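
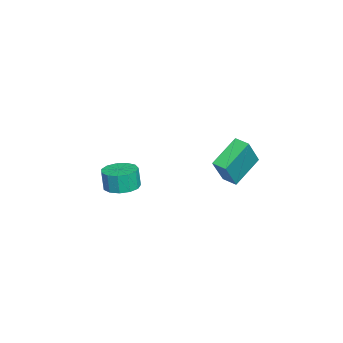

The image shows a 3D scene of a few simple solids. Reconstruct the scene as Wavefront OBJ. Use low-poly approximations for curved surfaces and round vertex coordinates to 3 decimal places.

v -2.852 -2.618 -1.49
v -2.031 -2.077 -1.37
v -2.127 -2.202 -0.151
v -2.948 -2.742 -0.27
v -2.458 -1.718 -1.367
v -2.553 -1.843 -0.147
v -3.01 -1.644 -1.403
v -3.105 -1.769 -0.183
v -3.511 -1.879 -1.466
v -3.607 -2.004 -0.246
v -3.804 -2.349 -1.537
v -3.899 -2.474 -0.317
v -3.794 -2.904 -1.593
v -3.89 -3.029 -0.373
v -3.486 -3.368 -1.616
v -3.581 -3.493 -0.396
v -2.976 -3.594 -1.599
v -3.071 -3.718 -0.379
v -2.427 -3.51 -1.548
v -2.522 -3.634 -0.328
v -2.013 -3.142 -1.478
v -2.108 -3.267 -0.258
v -1.865 -2.608 -1.412
v -1.961 -2.733 -0.192
v 1.757 3.01 2.207
v 0.454 4.016 3.272
v 2.205 3.691 2.112
v 0.901 4.696 3.176
v 2.799 2.564 3.904
v 1.495 3.569 4.968
v 3.246 3.244 3.808
v 1.943 4.25 4.873
f 2 1 5
f 2 5 3
f 3 5 6
f 3 6 4
f 5 1 7
f 5 7 6
f 6 7 8
f 6 8 4
f 7 1 9
f 7 9 8
f 8 9 10
f 8 10 4
f 9 1 11
f 9 11 10
f 10 11 12
f 10 12 4
f 11 1 13
f 11 13 12
f 12 13 14
f 12 14 4
f 13 1 15
f 13 15 14
f 14 15 16
f 14 16 4
f 15 1 17
f 15 17 16
f 16 17 18
f 16 18 4
f 17 1 19
f 17 19 18
f 18 19 20
f 18 20 4
f 19 1 21
f 19 21 20
f 20 21 22
f 20 22 4
f 21 1 23
f 21 23 22
f 22 23 24
f 22 24 4
f 23 1 2
f 23 2 24
f 24 2 3
f 24 3 4
f 26 28 25
f 29 26 25
f 25 28 27
f 27 29 25
f 26 32 28
f 30 26 29
f 30 32 26
f 28 32 27
f 31 29 27
f 27 32 31
f 31 30 29
f 32 30 31



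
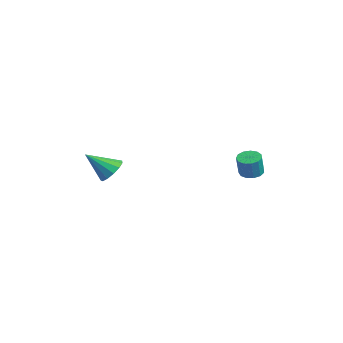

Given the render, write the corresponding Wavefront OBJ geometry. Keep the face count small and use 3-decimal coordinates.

v 0.692 2.72 -3.635
v 1.212 2.93 -3.738
v 1.508 2.69 -2.727
v 0.988 2.48 -2.625
v 1.035 3.175 -3.628
v 1.332 2.935 -2.617
v 0.75 3.275 -3.52
v 1.046 3.035 -2.51
v 0.446 3.199 -3.449
v 0.742 2.959 -2.439
v 0.22 2.971 -3.437
v 0.516 2.731 -2.427
v 0.144 2.663 -3.488
v 0.44 2.423 -2.478
v 0.242 2.374 -3.586
v 0.538 2.133 -2.575
v 0.483 2.194 -3.699
v 0.779 1.954 -2.688
v 0.79 2.181 -3.792
v 1.086 1.941 -2.782
v 1.066 2.339 -3.835
v 1.362 2.099 -2.825
v 1.223 2.619 -3.815
v 1.519 2.379 -2.805
v -1.629 -2.987 -3.725
v -1.332 -2.586 -3.179
v -1.991 -4.093 -2.715
v -1.733 -2.475 -3.201
v -2.101 -2.527 -3.389
v -2.32 -2.724 -3.684
v -2.319 -3.006 -3.992
v -2.099 -3.281 -4.215
v -1.73 -3.463 -4.282
v -1.329 -3.494 -4.172
v -1.023 -3.364 -3.92
v -0.91 -3.115 -3.606
v -1.025 -2.824 -3.33
f 2 1 5
f 2 5 3
f 3 5 6
f 3 6 4
f 5 1 7
f 5 7 6
f 6 7 8
f 6 8 4
f 7 1 9
f 7 9 8
f 8 9 10
f 8 10 4
f 9 1 11
f 9 11 10
f 10 11 12
f 10 12 4
f 11 1 13
f 11 13 12
f 12 13 14
f 12 14 4
f 13 1 15
f 13 15 14
f 14 15 16
f 14 16 4
f 15 1 17
f 15 17 16
f 16 17 18
f 16 18 4
f 17 1 19
f 17 19 18
f 18 19 20
f 18 20 4
f 19 1 21
f 19 21 20
f 20 21 22
f 20 22 4
f 21 1 23
f 21 23 22
f 22 23 24
f 22 24 4
f 23 1 2
f 23 2 24
f 24 2 3
f 24 3 4
f 26 25 28
f 26 28 27
f 28 25 29
f 28 29 27
f 29 25 30
f 29 30 27
f 30 25 31
f 30 31 27
f 31 25 32
f 31 32 27
f 32 25 33
f 32 33 27
f 33 25 34
f 33 34 27
f 34 25 35
f 34 35 27
f 35 25 36
f 35 36 27
f 36 25 37
f 36 37 27
f 37 25 26
f 37 26 27



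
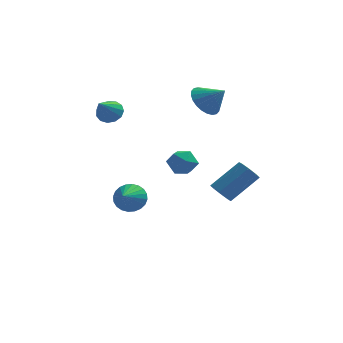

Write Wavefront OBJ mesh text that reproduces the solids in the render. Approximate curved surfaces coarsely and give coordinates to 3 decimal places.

v 0.757 -2.212 2.004
v 1.492 -2.179 1.618
v 0.548 -3.441 1.502
v 1.283 -3.408 1.116
v 1.251 -3.461 1.944
v 1.381 -2.701 2.254
v 0.659 -2.919 0.866
v 0.789 -2.159 1.176
v 1.431 -2.616 0.914
v 1.797 -2.951 1.581
v 0.243 -2.669 1.539
v 0.609 -3.004 2.206
v 1.844 3.791 2.774
v 2.226 3.153 2.091
v 2.836 3.409 3.686
v 2.427 3.482 2.01
v 2.54 3.858 2.045
v 2.546 4.223 2.191
v 2.446 4.524 2.426
v 2.254 4.712 2.714
v 2 4.76 3.011
v 1.722 4.661 3.272
v 1.462 4.43 3.458
v 1.261 4.101 3.539
v 1.149 3.725 3.504
v 1.142 3.359 3.357
v 1.242 3.059 3.123
v 1.434 2.87 2.835
v 1.688 2.822 2.537
v 1.966 2.921 2.276
v -2.874 2.685 2.39
v -2.561 2.172 1.959
v -3.306 1.515 3.47
v -2.263 2.303 2.22
v -2.16 2.556 2.536
v -2.283 2.849 2.805
v -2.594 3.091 2.942
v -2.994 3.204 2.904
v -3.355 3.152 2.703
v -3.564 2.952 2.403
v -3.554 2.667 2.098
v -3.327 2.388 1.887
v -2.957 2.204 1.835
v -1.906 2.813 -3.771
v -1.121 2.486 -4.066
v -2.174 1.407 -2.929
v -1.022 2.645 -3.769
v -1.057 2.83 -3.472
v -1.222 3.012 -3.221
v -1.491 3.163 -3.054
v -1.823 3.262 -2.995
v -2.168 3.291 -3.055
v -2.473 3.248 -3.224
v -2.691 3.139 -3.476
v -2.79 2.98 -3.773
v -2.755 2.795 -4.07
v -2.59 2.614 -4.321
v -2.321 2.462 -4.488
v -1.989 2.364 -4.547
v -1.645 2.334 -4.487
v -1.34 2.377 -4.318
v 2.765 -0.674 -1.545
v 3.272 -0.946 -1.927
v 4.641 -0.177 -0.656
v 4.135 0.094 -0.275
v 3.142 -0.458 -2.082
v 4.511 0.311 -0.811
v 2.791 -0.097 -1.922
v 4.16 0.672 -0.651
v 2.425 -0.074 -1.542
v 3.794 0.695 -0.271
v 2.259 -0.403 -1.164
v 3.628 0.366 0.107
v 2.389 -0.891 -1.009
v 3.758 -0.122 0.262
v 2.74 -1.252 -1.169
v 4.109 -0.483 0.102
v 3.106 -1.275 -1.549
v 4.475 -0.506 -0.278
f 1 12 6
f 1 6 2
f 1 2 8
f 1 8 11
f 1 11 12
f 2 6 10
f 6 12 5
f 12 11 3
f 11 8 7
f 8 2 9
f 4 10 5
f 4 5 3
f 4 3 7
f 4 7 9
f 4 9 10
f 5 10 6
f 3 5 12
f 7 3 11
f 9 7 8
f 10 9 2
f 14 13 16
f 14 16 15
f 16 13 17
f 16 17 15
f 17 13 18
f 17 18 15
f 18 13 19
f 18 19 15
f 19 13 20
f 19 20 15
f 20 13 21
f 20 21 15
f 21 13 22
f 21 22 15
f 22 13 23
f 22 23 15
f 23 13 24
f 23 24 15
f 24 13 25
f 24 25 15
f 25 13 26
f 25 26 15
f 26 13 27
f 26 27 15
f 27 13 28
f 27 28 15
f 28 13 29
f 28 29 15
f 29 13 30
f 29 30 15
f 30 13 14
f 30 14 15
f 32 31 34
f 32 34 33
f 34 31 35
f 34 35 33
f 35 31 36
f 35 36 33
f 36 31 37
f 36 37 33
f 37 31 38
f 37 38 33
f 38 31 39
f 38 39 33
f 39 31 40
f 39 40 33
f 40 31 41
f 40 41 33
f 41 31 42
f 41 42 33
f 42 31 43
f 42 43 33
f 43 31 32
f 43 32 33
f 45 44 47
f 45 47 46
f 47 44 48
f 47 48 46
f 48 44 49
f 48 49 46
f 49 44 50
f 49 50 46
f 50 44 51
f 50 51 46
f 51 44 52
f 51 52 46
f 52 44 53
f 52 53 46
f 53 44 54
f 53 54 46
f 54 44 55
f 54 55 46
f 55 44 56
f 55 56 46
f 56 44 57
f 56 57 46
f 57 44 58
f 57 58 46
f 58 44 59
f 58 59 46
f 59 44 60
f 59 60 46
f 60 44 61
f 60 61 46
f 61 44 45
f 61 45 46
f 63 62 66
f 63 66 64
f 64 66 67
f 64 67 65
f 66 62 68
f 66 68 67
f 67 68 69
f 67 69 65
f 68 62 70
f 68 70 69
f 69 70 71
f 69 71 65
f 70 62 72
f 70 72 71
f 71 72 73
f 71 73 65
f 72 62 74
f 72 74 73
f 73 74 75
f 73 75 65
f 74 62 76
f 74 76 75
f 75 76 77
f 75 77 65
f 76 62 78
f 76 78 77
f 77 78 79
f 77 79 65
f 78 62 63
f 78 63 79
f 79 63 64
f 79 64 65



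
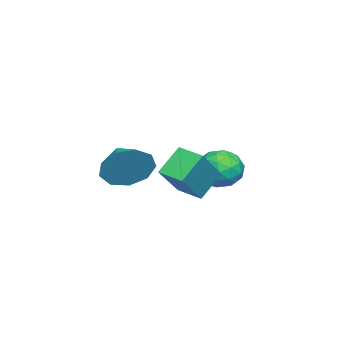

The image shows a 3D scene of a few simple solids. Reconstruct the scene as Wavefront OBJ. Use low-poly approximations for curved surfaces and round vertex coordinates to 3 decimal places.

v 1.773 0.522 2.039
v 2.32 0.276 2.925
v 0.587 -0.302 2.541
v 1.937 0.891 3.03
v 1.477 1.333 2.671
v 1.156 1.396 2.016
v 1.124 1.05 1.372
v 1.395 0.457 1.04
v 1.844 -0.105 1.175
v 2.259 -0.374 1.714
v 2.447 -0.223 2.405
v -2.673 3.413 1.105
v -1.931 2.839 0.794
v -3.729 2.361 0.526
v -2.987 1.787 0.215
v -3.159 1.891 1.183
v -2.506 2.542 1.541
v -3.154 2.658 -0.221
v -2.501 3.309 0.137
v -2.228 2.373 -0.025
v -2.231 1.899 0.842
v -3.429 3.301 0.478
v -3.432 2.827 1.345
v -2.209 3.219 1
v -3.451 1.981 0.32
v -3.552 2.043 0.889
v -3.115 1.706 0.706
v -2.547 3.044 1.439
v -2.111 2.707 1.256
v -2.833 2.149 1.485
v -3.549 2.493 0.064
v -3.113 2.156 -0.119
v -2.545 3.494 0.614
v -2.108 3.157 0.431
v -2.827 3.051 -0.165
v -1.948 2.607 0.336
v -2.568 1.988 -0.004
v -2.667 2.501 -0.26
v -2.283 2.883 -0.05
v -1.949 2.329 0.846
v -2.57 1.71 0.506
v -2.671 1.771 1.074
v -2.287 2.154 1.285
v -2.124 2.054 0.364
v -3.09 3.49 0.814
v -3.711 2.871 0.474
v -3.373 3.046 0.035
v -2.989 3.429 0.246
v -3.092 3.212 1.324
v -3.712 2.593 0.984
v -3.377 2.317 1.37
v -2.993 2.699 1.58
v -3.536 3.146 0.956
v -1.167 2.238 1.356
v 0.283 1.97 2.722
v -0.795 3.255 1.161
v 0.654 2.986 2.527
v -0.314 1.734 0.353
v 1.135 1.465 1.719
v 0.057 2.75 0.158
v 1.507 2.482 1.524
f 2 1 4
f 2 4 3
f 4 1 5
f 4 5 3
f 5 1 6
f 5 6 3
f 6 1 7
f 6 7 3
f 7 1 8
f 7 8 3
f 8 1 9
f 8 9 3
f 9 1 10
f 9 10 3
f 10 1 11
f 10 11 3
f 11 1 2
f 11 2 3
f 12 49 28
f 49 23 52
f 28 52 17
f 49 52 28
f 12 28 24
f 28 17 29
f 24 29 13
f 28 29 24
f 12 24 33
f 24 13 34
f 33 34 19
f 24 34 33
f 12 33 45
f 33 19 48
f 45 48 22
f 33 48 45
f 12 45 49
f 45 22 53
f 49 53 23
f 45 53 49
f 13 29 40
f 29 17 43
f 40 43 21
f 29 43 40
f 17 52 30
f 52 23 51
f 30 51 16
f 52 51 30
f 23 53 50
f 53 22 46
f 50 46 14
f 53 46 50
f 22 48 47
f 48 19 35
f 47 35 18
f 48 35 47
f 19 34 39
f 34 13 36
f 39 36 20
f 34 36 39
f 15 41 27
f 41 21 42
f 27 42 16
f 41 42 27
f 15 27 25
f 27 16 26
f 25 26 14
f 27 26 25
f 15 25 32
f 25 14 31
f 32 31 18
f 25 31 32
f 15 32 37
f 32 18 38
f 37 38 20
f 32 38 37
f 15 37 41
f 37 20 44
f 41 44 21
f 37 44 41
f 16 42 30
f 42 21 43
f 30 43 17
f 42 43 30
f 14 26 50
f 26 16 51
f 50 51 23
f 26 51 50
f 18 31 47
f 31 14 46
f 47 46 22
f 31 46 47
f 20 38 39
f 38 18 35
f 39 35 19
f 38 35 39
f 21 44 40
f 44 20 36
f 40 36 13
f 44 36 40
f 55 57 54
f 58 55 54
f 54 57 56
f 56 58 54
f 55 61 57
f 59 55 58
f 59 61 55
f 57 61 56
f 60 58 56
f 56 61 60
f 60 59 58
f 61 59 60



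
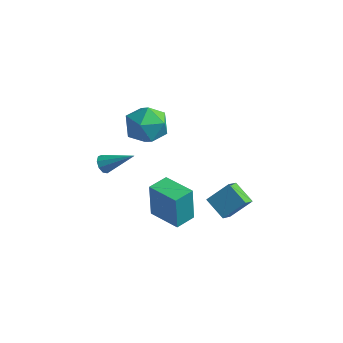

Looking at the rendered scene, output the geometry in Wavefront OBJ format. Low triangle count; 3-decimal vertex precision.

v 0.31 -0.896 -2.168
v 1.022 -0.114 -1.252
v 0.169 -0.038 -2.791
v 0.881 0.745 -1.875
v 1.399 -1.165 -2.785
v 2.111 -0.382 -1.869
v 1.258 -0.306 -3.408
v 1.97 0.476 -2.492
v -2.277 -1.452 2.498
v -1.217 -1.845 2.602
v -2.863 -2.715 3.698
v -1.803 -3.108 3.802
v -2.071 -2.083 4.211
v -1.709 -1.303 3.47
v -2.371 -3.257 2.83
v -2.009 -2.477 2.089
v -1.275 -2.961 2.807
v -1.09 -2.235 3.661
v -2.99 -2.325 2.639
v -2.805 -1.599 3.493
v -3.311 -3.884 0.859
v -3.096 -3.699 0.423
v -1.969 -3.356 1.741
v -3.296 -3.447 0.576
v -3.503 -3.401 0.862
v -3.619 -3.58 1.146
v -3.592 -3.901 1.296
v -3.432 -4.214 1.241
v -3.216 -4.373 1.007
v -3.044 -4.303 0.704
v -2.997 -4.036 0.473
v -1.336 -3.005 -2.421
v -1.431 -2.985 -0.524
v -1.14 -1.933 -2.422
v -1.235 -1.913 -0.525
v 0.315 -3.307 -2.335
v 0.22 -3.287 -0.438
v 0.511 -2.235 -2.336
v 0.416 -2.215 -0.439
f 2 4 1
f 5 2 1
f 1 4 3
f 3 5 1
f 2 8 4
f 6 2 5
f 6 8 2
f 4 8 3
f 7 5 3
f 3 8 7
f 7 6 5
f 8 6 7
f 9 20 14
f 9 14 10
f 9 10 16
f 9 16 19
f 9 19 20
f 10 14 18
f 14 20 13
f 20 19 11
f 19 16 15
f 16 10 17
f 12 18 13
f 12 13 11
f 12 11 15
f 12 15 17
f 12 17 18
f 13 18 14
f 11 13 20
f 15 11 19
f 17 15 16
f 18 17 10
f 22 21 24
f 22 24 23
f 24 21 25
f 24 25 23
f 25 21 26
f 25 26 23
f 26 21 27
f 26 27 23
f 27 21 28
f 27 28 23
f 28 21 29
f 28 29 23
f 29 21 30
f 29 30 23
f 30 21 31
f 30 31 23
f 31 21 22
f 31 22 23
f 33 35 32
f 36 33 32
f 32 35 34
f 34 36 32
f 33 39 35
f 37 33 36
f 37 39 33
f 35 39 34
f 38 36 34
f 34 39 38
f 38 37 36
f 39 37 38



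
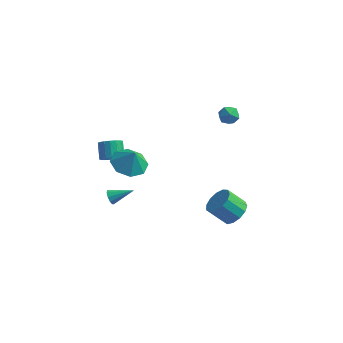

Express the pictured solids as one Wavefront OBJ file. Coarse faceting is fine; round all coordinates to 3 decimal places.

v 2.534 3.352 2.59
v 2.853 2.984 2.096
v 1.547 3.176 2.084
v 1.866 2.808 1.59
v 1.823 2.558 2.236
v 2.433 2.666 2.548
v 1.967 3.494 1.632
v 2.577 3.602 1.944
v 2.502 3.071 1.503
v 2.414 2.493 1.877
v 1.986 3.667 2.303
v 1.898 3.089 2.677
v -3.087 -1.509 -3.228
v -2.826 -1.656 -3.641
v -1.893 -0.951 -2.672
v -2.937 -1.366 -3.694
v -3.105 -1.131 -3.569
v -3.266 -1.04 -3.314
v -3.359 -1.128 -3.026
v -3.348 -1.362 -2.815
v -3.237 -1.652 -2.762
v -3.068 -1.888 -2.887
v -2.907 -1.979 -3.142
v -2.814 -1.89 -3.43
v -3.13 -1.071 -0.138
v -2.51 -1.068 0.187
v -2.91 -0.345 0.943
v -3.53 -0.349 0.618
v -2.484 -0.82 -0.037
v -2.885 -0.097 0.719
v -2.607 -0.63 -0.284
v -3.007 0.093 0.472
v -2.849 -0.54 -0.497
v -3.249 0.183 0.259
v -3.156 -0.573 -0.629
v -3.556 0.15 0.128
v -3.456 -0.719 -0.647
v -3.856 0.004 0.109
v -3.682 -0.947 -0.55
v -4.082 -0.224 0.206
v -3.782 -1.202 -0.358
v -4.182 -0.479 0.398
v -3.732 -1.428 -0.115
v -4.132 -0.705 0.641
v -3.544 -1.572 0.122
v -3.944 -0.85 0.878
v -3.261 -1.602 0.299
v -3.662 -0.879 1.056
v -2.949 -1.51 0.377
v -3.349 -0.787 1.133
v -2.678 -1.317 0.336
v -3.078 -0.594 1.092
v 4.408 -1.676 -1.819
v 4.998 -1.438 -1.197
v 4.082 -1.725 -0.219
v 3.492 -1.964 -0.841
v 4.742 -1.023 -1.315
v 3.826 -1.31 -0.337
v 4.379 -0.816 -1.593
v 3.464 -1.103 -0.615
v 4.026 -0.882 -1.943
v 3.111 -1.169 -0.965
v 3.794 -1.2 -2.253
v 2.879 -1.487 -1.275
v 3.757 -1.669 -2.426
v 2.841 -1.957 -1.448
v 3.926 -2.141 -2.406
v 3.011 -2.428 -1.428
v 4.248 -2.465 -2.2
v 3.333 -2.752 -1.221
v 4.621 -2.539 -1.872
v 3.706 -2.826 -0.894
v 4.926 -2.339 -1.528
v 4.011 -2.626 -0.55
v 5.067 -1.928 -1.276
v 4.151 -2.215 -0.298
v -1.025 -3.494 2.207
v -0.064 -3.771 1.826
v -0.635 -3.606 3.273
v -0.137 -2.963 1.937
v -0.73 -2.466 2.206
v -1.496 -2.572 2.476
v -1.986 -3.218 2.588
v -1.914 -4.026 2.477
v -1.321 -4.523 2.208
v -0.555 -4.417 1.939
f 1 12 6
f 1 6 2
f 1 2 8
f 1 8 11
f 1 11 12
f 2 6 10
f 6 12 5
f 12 11 3
f 11 8 7
f 8 2 9
f 4 10 5
f 4 5 3
f 4 3 7
f 4 7 9
f 4 9 10
f 5 10 6
f 3 5 12
f 7 3 11
f 9 7 8
f 10 9 2
f 14 13 16
f 14 16 15
f 16 13 17
f 16 17 15
f 17 13 18
f 17 18 15
f 18 13 19
f 18 19 15
f 19 13 20
f 19 20 15
f 20 13 21
f 20 21 15
f 21 13 22
f 21 22 15
f 22 13 23
f 22 23 15
f 23 13 24
f 23 24 15
f 24 13 14
f 24 14 15
f 26 25 29
f 26 29 27
f 27 29 30
f 27 30 28
f 29 25 31
f 29 31 30
f 30 31 32
f 30 32 28
f 31 25 33
f 31 33 32
f 32 33 34
f 32 34 28
f 33 25 35
f 33 35 34
f 34 35 36
f 34 36 28
f 35 25 37
f 35 37 36
f 36 37 38
f 36 38 28
f 37 25 39
f 37 39 38
f 38 39 40
f 38 40 28
f 39 25 41
f 39 41 40
f 40 41 42
f 40 42 28
f 41 25 43
f 41 43 42
f 42 43 44
f 42 44 28
f 43 25 45
f 43 45 44
f 44 45 46
f 44 46 28
f 45 25 47
f 45 47 46
f 46 47 48
f 46 48 28
f 47 25 49
f 47 49 48
f 48 49 50
f 48 50 28
f 49 25 51
f 49 51 50
f 50 51 52
f 50 52 28
f 51 25 26
f 51 26 52
f 52 26 27
f 52 27 28
f 54 53 57
f 54 57 55
f 55 57 58
f 55 58 56
f 57 53 59
f 57 59 58
f 58 59 60
f 58 60 56
f 59 53 61
f 59 61 60
f 60 61 62
f 60 62 56
f 61 53 63
f 61 63 62
f 62 63 64
f 62 64 56
f 63 53 65
f 63 65 64
f 64 65 66
f 64 66 56
f 65 53 67
f 65 67 66
f 66 67 68
f 66 68 56
f 67 53 69
f 67 69 68
f 68 69 70
f 68 70 56
f 69 53 71
f 69 71 70
f 70 71 72
f 70 72 56
f 71 53 73
f 71 73 72
f 72 73 74
f 72 74 56
f 73 53 75
f 73 75 74
f 74 75 76
f 74 76 56
f 75 53 54
f 75 54 76
f 76 54 55
f 76 55 56
f 78 77 80
f 78 80 79
f 80 77 81
f 80 81 79
f 81 77 82
f 81 82 79
f 82 77 83
f 82 83 79
f 83 77 84
f 83 84 79
f 84 77 85
f 84 85 79
f 85 77 86
f 85 86 79
f 86 77 78
f 86 78 79



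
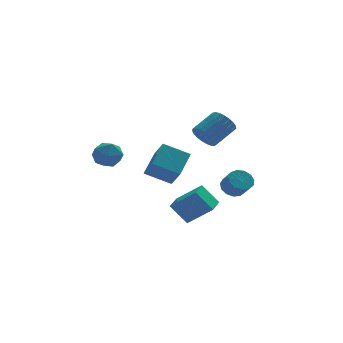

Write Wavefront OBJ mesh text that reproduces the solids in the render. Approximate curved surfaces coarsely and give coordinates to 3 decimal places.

v 1.703 -3.243 -1.043
v 2.298 -3.47 -1.439
v 2.513 -4.244 -0.673
v 1.917 -4.017 -0.277
v 2.437 -3.17 -1.175
v 2.652 -3.944 -0.409
v 2.343 -2.894 -0.87
v 2.558 -3.668 -0.104
v 2.046 -2.728 -0.619
v 2.261 -3.502 0.147
v 1.64 -2.726 -0.503
v 1.854 -3.5 0.263
v 1.253 -2.888 -0.559
v 1.468 -3.662 0.207
v 1.01 -3.163 -0.768
v 1.224 -3.937 -0.002
v 0.986 -3.463 -1.064
v 1.201 -4.237 -0.298
v 1.19 -3.693 -1.354
v 1.404 -4.467 -0.588
v 1.557 -3.781 -1.545
v 1.771 -4.555 -0.779
v 1.97 -3.697 -1.577
v 2.184 -4.471 -0.811
v 0.029 2.819 -2.817
v 0.227 1.769 -1.736
v -1.451 3.339 -2.04
v -1.252 2.288 -0.96
v 1.012 4.072 -1.78
v 1.211 3.021 -0.7
v -0.467 4.591 -1.004
v -0.269 3.541 0.077
v -3.905 3.03 0.642
v -2.976 2.756 0.357
v -4.544 2.004 -0.457
v -3.615 1.73 -0.742
v -3.962 1.467 0.169
v -3.567 2.101 0.848
v -3.953 2.659 -0.948
v -3.558 3.293 -0.269
v -3.006 2.526 -0.626
v -3.011 1.79 0.065
v -4.509 2.97 -0.165
v -4.514 2.234 0.526
v 1.637 1.837 0.957
v 2.181 1.332 0.485
v 3.527 1.898 1.43
v 2.983 2.403 1.903
v 2.183 1.645 0.295
v 3.529 2.211 1.24
v 2.09 1.991 0.219
v 3.437 2.557 1.164
v 1.919 2.31 0.271
v 3.266 2.876 1.217
v 1.7 2.547 0.442
v 3.046 3.114 1.387
v 1.469 2.662 0.702
v 2.816 3.228 1.647
v 1.267 2.634 1.006
v 2.614 3.2 1.951
v 1.13 2.468 1.302
v 2.476 3.035 2.247
v 1.079 2.193 1.538
v 2.426 2.76 2.483
v 1.126 1.857 1.673
v 2.472 2.423 2.619
v 1.26 1.516 1.685
v 2.607 2.083 2.631
v 1.46 1.232 1.571
v 2.807 1.798 2.517
v 1.69 1.052 1.351
v 3.037 1.618 2.297
v 1.911 1.007 1.063
v 3.258 1.574 2.008
v 2.085 1.107 0.757
v 3.431 1.673 1.702
v -1.542 -2.395 -2.437
v -0.334 -3.137 -1.295
v -0.833 -1.2 -2.409
v 0.374 -1.942 -1.267
v -0.714 -2.858 -3.613
v 0.493 -3.6 -2.471
v -0.006 -1.663 -3.585
v 1.202 -2.405 -2.443
f 2 1 5
f 2 5 3
f 3 5 6
f 3 6 4
f 5 1 7
f 5 7 6
f 6 7 8
f 6 8 4
f 7 1 9
f 7 9 8
f 8 9 10
f 8 10 4
f 9 1 11
f 9 11 10
f 10 11 12
f 10 12 4
f 11 1 13
f 11 13 12
f 12 13 14
f 12 14 4
f 13 1 15
f 13 15 14
f 14 15 16
f 14 16 4
f 15 1 17
f 15 17 16
f 16 17 18
f 16 18 4
f 17 1 19
f 17 19 18
f 18 19 20
f 18 20 4
f 19 1 21
f 19 21 20
f 20 21 22
f 20 22 4
f 21 1 23
f 21 23 22
f 22 23 24
f 22 24 4
f 23 1 2
f 23 2 24
f 24 2 3
f 24 3 4
f 26 28 25
f 29 26 25
f 25 28 27
f 27 29 25
f 26 32 28
f 30 26 29
f 30 32 26
f 28 32 27
f 31 29 27
f 27 32 31
f 31 30 29
f 32 30 31
f 33 44 38
f 33 38 34
f 33 34 40
f 33 40 43
f 33 43 44
f 34 38 42
f 38 44 37
f 44 43 35
f 43 40 39
f 40 34 41
f 36 42 37
f 36 37 35
f 36 35 39
f 36 39 41
f 36 41 42
f 37 42 38
f 35 37 44
f 39 35 43
f 41 39 40
f 42 41 34
f 46 45 49
f 46 49 47
f 47 49 50
f 47 50 48
f 49 45 51
f 49 51 50
f 50 51 52
f 50 52 48
f 51 45 53
f 51 53 52
f 52 53 54
f 52 54 48
f 53 45 55
f 53 55 54
f 54 55 56
f 54 56 48
f 55 45 57
f 55 57 56
f 56 57 58
f 56 58 48
f 57 45 59
f 57 59 58
f 58 59 60
f 58 60 48
f 59 45 61
f 59 61 60
f 60 61 62
f 60 62 48
f 61 45 63
f 61 63 62
f 62 63 64
f 62 64 48
f 63 45 65
f 63 65 64
f 64 65 66
f 64 66 48
f 65 45 67
f 65 67 66
f 66 67 68
f 66 68 48
f 67 45 69
f 67 69 68
f 68 69 70
f 68 70 48
f 69 45 71
f 69 71 70
f 70 71 72
f 70 72 48
f 71 45 73
f 71 73 72
f 72 73 74
f 72 74 48
f 73 45 75
f 73 75 74
f 74 75 76
f 74 76 48
f 75 45 46
f 75 46 76
f 76 46 47
f 76 47 48
f 78 80 77
f 81 78 77
f 77 80 79
f 79 81 77
f 78 84 80
f 82 78 81
f 82 84 78
f 80 84 79
f 83 81 79
f 79 84 83
f 83 82 81
f 84 82 83



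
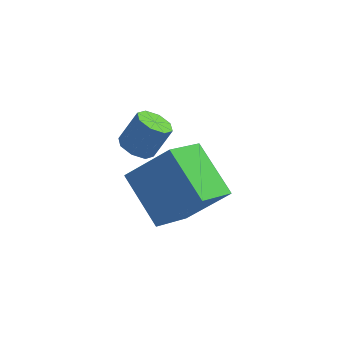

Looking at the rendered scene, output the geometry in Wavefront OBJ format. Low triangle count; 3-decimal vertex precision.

v 1.115 -2.814 3.42
v 1.698 -2.945 3.163
v 2.248 -2.576 4.223
v 1.665 -2.446 4.48
v 1.552 -2.477 3.076
v 2.101 -2.108 4.137
v 1.15 -2.207 3.191
v 1.7 -1.838 4.251
v 0.728 -2.293 3.439
v 1.277 -1.924 4.5
v 0.532 -2.684 3.677
v 1.082 -2.315 4.737
v 0.679 -3.152 3.763
v 1.228 -2.783 4.824
v 1.08 -3.422 3.649
v 1.63 -3.053 4.709
v 1.503 -3.336 3.4
v 2.052 -2.967 4.461
v 1.409 -1.069 0.539
v 0.656 -2.51 1.522
v 2.853 -0.86 1.95
v 2.1 -2.301 2.933
v 2.68 -2.479 -0.553
v 1.927 -3.92 0.43
v 4.124 -2.27 0.858
v 3.371 -3.711 1.841
f 2 1 5
f 2 5 3
f 3 5 6
f 3 6 4
f 5 1 7
f 5 7 6
f 6 7 8
f 6 8 4
f 7 1 9
f 7 9 8
f 8 9 10
f 8 10 4
f 9 1 11
f 9 11 10
f 10 11 12
f 10 12 4
f 11 1 13
f 11 13 12
f 12 13 14
f 12 14 4
f 13 1 15
f 13 15 14
f 14 15 16
f 14 16 4
f 15 1 17
f 15 17 16
f 16 17 18
f 16 18 4
f 17 1 2
f 17 2 18
f 18 2 3
f 18 3 4
f 20 22 19
f 23 20 19
f 19 22 21
f 21 23 19
f 20 26 22
f 24 20 23
f 24 26 20
f 22 26 21
f 25 23 21
f 21 26 25
f 25 24 23
f 26 24 25



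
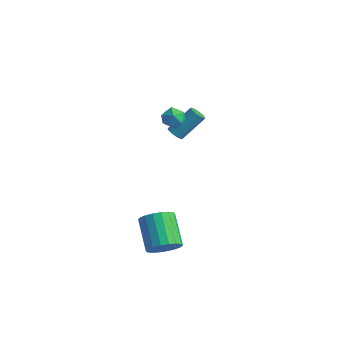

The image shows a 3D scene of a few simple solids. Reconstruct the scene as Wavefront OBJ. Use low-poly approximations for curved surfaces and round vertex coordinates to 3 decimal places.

v 3.688 -4.33 -3.347
v 4.344 -4.172 -2.722
v 3.008 -3.351 -1.528
v 2.352 -3.51 -2.153
v 4.35 -3.831 -2.949
v 3.015 -3.011 -1.755
v 4.225 -3.589 -3.255
v 2.89 -2.769 -2.061
v 3.994 -3.494 -3.579
v 2.658 -2.674 -2.385
v 3.702 -3.565 -3.857
v 2.366 -2.744 -2.663
v 3.407 -3.787 -4.034
v 2.072 -2.967 -2.84
v 3.168 -4.116 -4.075
v 1.832 -3.296 -2.881
v 3.032 -4.489 -3.972
v 1.696 -3.668 -2.778
v 3.025 -4.829 -3.745
v 1.69 -4.009 -2.551
v 3.15 -5.071 -3.439
v 1.815 -4.251 -2.245
v 3.382 -5.166 -3.115
v 2.046 -4.346 -1.921
v 3.674 -5.096 -2.837
v 2.338 -4.275 -1.643
v 3.968 -4.873 -2.66
v 2.633 -4.053 -1.466
v 4.208 -4.544 -2.619
v 2.872 -3.724 -1.425
v -1.441 1.724 -0.51
v -1.062 1.406 -0.387
v -0.519 2.558 0.914
v -0.899 2.876 0.79
v -0.957 1.584 -0.588
v -0.415 2.735 0.713
v -1.006 1.805 -0.764
v -0.464 2.957 0.537
v -1.193 2.001 -0.859
v -0.651 3.153 0.441
v -1.459 2.109 -0.844
v -0.917 3.261 0.457
v -1.719 2.095 -0.723
v -1.177 3.247 0.578
v -1.891 1.963 -0.534
v -1.349 3.115 0.766
v -1.92 1.755 -0.338
v -1.378 2.907 0.963
v -1.797 1.537 -0.196
v -1.255 2.689 1.104
v -1.561 1.379 -0.155
v -1.019 2.531 1.146
v -1.287 1.33 -0.226
v -0.745 2.482 1.075
v -0.191 -0.296 2.77
v 0.164 -0.029 2.211
v 0.796 -0.731 3.189
v 1.151 -0.464 2.63
v 0.877 -0.024 3.122
v 0.267 0.245 2.863
v 0.693 -1.005 2.537
v 0.083 -0.736 2.278
v 0.711 -0.467 2.066
v 0.824 0.139 2.428
v 0.136 -0.899 2.972
v 0.249 -0.293 3.334
f 2 1 5
f 2 5 3
f 3 5 6
f 3 6 4
f 5 1 7
f 5 7 6
f 6 7 8
f 6 8 4
f 7 1 9
f 7 9 8
f 8 9 10
f 8 10 4
f 9 1 11
f 9 11 10
f 10 11 12
f 10 12 4
f 11 1 13
f 11 13 12
f 12 13 14
f 12 14 4
f 13 1 15
f 13 15 14
f 14 15 16
f 14 16 4
f 15 1 17
f 15 17 16
f 16 17 18
f 16 18 4
f 17 1 19
f 17 19 18
f 18 19 20
f 18 20 4
f 19 1 21
f 19 21 20
f 20 21 22
f 20 22 4
f 21 1 23
f 21 23 22
f 22 23 24
f 22 24 4
f 23 1 25
f 23 25 24
f 24 25 26
f 24 26 4
f 25 1 27
f 25 27 26
f 26 27 28
f 26 28 4
f 27 1 29
f 27 29 28
f 28 29 30
f 28 30 4
f 29 1 2
f 29 2 30
f 30 2 3
f 30 3 4
f 32 31 35
f 32 35 33
f 33 35 36
f 33 36 34
f 35 31 37
f 35 37 36
f 36 37 38
f 36 38 34
f 37 31 39
f 37 39 38
f 38 39 40
f 38 40 34
f 39 31 41
f 39 41 40
f 40 41 42
f 40 42 34
f 41 31 43
f 41 43 42
f 42 43 44
f 42 44 34
f 43 31 45
f 43 45 44
f 44 45 46
f 44 46 34
f 45 31 47
f 45 47 46
f 46 47 48
f 46 48 34
f 47 31 49
f 47 49 48
f 48 49 50
f 48 50 34
f 49 31 51
f 49 51 50
f 50 51 52
f 50 52 34
f 51 31 53
f 51 53 52
f 52 53 54
f 52 54 34
f 53 31 32
f 53 32 54
f 54 32 33
f 54 33 34
f 55 66 60
f 55 60 56
f 55 56 62
f 55 62 65
f 55 65 66
f 56 60 64
f 60 66 59
f 66 65 57
f 65 62 61
f 62 56 63
f 58 64 59
f 58 59 57
f 58 57 61
f 58 61 63
f 58 63 64
f 59 64 60
f 57 59 66
f 61 57 65
f 63 61 62
f 64 63 56



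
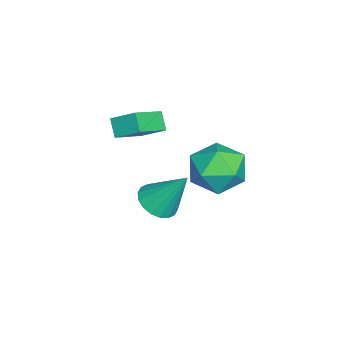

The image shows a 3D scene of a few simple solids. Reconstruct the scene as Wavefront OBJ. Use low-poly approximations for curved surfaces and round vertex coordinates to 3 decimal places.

v 2.001 4.424 0.087
v 2.848 3.546 -0.074
v 1.032 3.254 1.374
v 1.879 2.376 1.213
v 2.176 3.418 1.796
v 2.774 4.141 1.001
v 1.106 2.659 0.299
v 1.704 3.382 -0.496
v 2.295 2.455 0.058
v 2.956 2.925 0.982
v 0.924 3.875 0.318
v 1.585 4.345 1.242
v -0.65 0.792 -3.683
v -0.152 0.114 -3.287
v -0.41 1.988 -1.937
v 0.137 0.339 -3.481
v 0.27 0.654 -3.714
v 0.22 0.996 -3.942
v -0.001 1.298 -4.118
v -0.351 1.5 -4.208
v -0.76 1.562 -4.194
v -1.147 1.471 -4.08
v -1.436 1.246 -3.886
v -1.569 0.931 -3.653
v -1.519 0.589 -3.425
v -1.298 0.287 -3.249
v -0.948 0.085 -3.159
v -0.539 0.023 -3.172
v -3.438 -0.456 -0.885
v -2.122 -1.287 -0.085
v -3.179 0.573 -0.242
v -1.863 -0.258 0.557
v -2.857 -0.182 -1.557
v -1.541 -1.013 -0.758
v -2.598 0.847 -0.915
v -1.282 0.016 -0.115
f 1 12 6
f 1 6 2
f 1 2 8
f 1 8 11
f 1 11 12
f 2 6 10
f 6 12 5
f 12 11 3
f 11 8 7
f 8 2 9
f 4 10 5
f 4 5 3
f 4 3 7
f 4 7 9
f 4 9 10
f 5 10 6
f 3 5 12
f 7 3 11
f 9 7 8
f 10 9 2
f 14 13 16
f 14 16 15
f 16 13 17
f 16 17 15
f 17 13 18
f 17 18 15
f 18 13 19
f 18 19 15
f 19 13 20
f 19 20 15
f 20 13 21
f 20 21 15
f 21 13 22
f 21 22 15
f 22 13 23
f 22 23 15
f 23 13 24
f 23 24 15
f 24 13 25
f 24 25 15
f 25 13 26
f 25 26 15
f 26 13 27
f 26 27 15
f 27 13 28
f 27 28 15
f 28 13 14
f 28 14 15
f 30 32 29
f 33 30 29
f 29 32 31
f 31 33 29
f 30 36 32
f 34 30 33
f 34 36 30
f 32 36 31
f 35 33 31
f 31 36 35
f 35 34 33
f 36 34 35



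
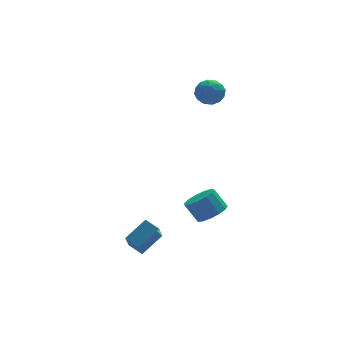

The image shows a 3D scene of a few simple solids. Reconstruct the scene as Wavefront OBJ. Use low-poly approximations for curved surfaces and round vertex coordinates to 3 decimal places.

v 2.13 -2.938 -2.644
v 2.943 -3.015 -2.18
v 2.384 -2.48 -1.111
v 1.57 -2.402 -1.576
v 2.95 -2.54 -2.414
v 2.39 -2.005 -1.345
v 2.696 -2.191 -2.722
v 2.137 -1.656 -1.653
v 2.263 -2.08 -3.005
v 1.703 -1.544 -1.936
v 1.787 -2.24 -3.173
v 1.227 -1.705 -2.104
v 1.42 -2.622 -3.174
v 0.86 -2.087 -2.105
v 1.279 -3.104 -3.007
v 0.719 -2.569 -1.938
v 1.407 -3.534 -2.724
v 0.848 -2.998 -1.655
v 1.765 -3.774 -2.417
v 1.206 -3.238 -1.348
v 2.239 -3.748 -2.181
v 1.68 -3.213 -1.112
v 2.678 -3.465 -2.093
v 2.119 -2.93 -1.024
v 3.413 2.991 3.572
v 4.298 2.826 3.659
v 3.142 1.554 3.601
v 4.027 1.389 3.688
v 3.569 1.773 4.367
v 3.737 2.662 4.349
v 3.703 1.718 2.911
v 3.871 2.607 2.893
v 4.477 2.04 3.251
v 4.394 2.074 4.151
v 3.046 2.306 3.109
v 2.963 2.34 4.009
v 3.879 3.035 3.613
v 3.561 1.345 3.647
v 3.292 1.571 4.046
v 3.812 1.474 4.097
v 3.549 2.938 4.018
v 4.069 2.841 4.07
v 3.641 2.222 4.486
v 3.371 1.539 3.19
v 3.891 1.442 3.242
v 3.628 2.906 3.163
v 4.148 2.809 3.214
v 3.799 2.158 2.774
v 4.505 2.476 3.424
v 4.346 1.631 3.441
v 4.155 1.825 2.985
v 4.254 2.347 2.974
v 4.456 2.496 3.953
v 4.297 1.651 3.97
v 4.028 1.877 4.369
v 4.126 2.399 4.359
v 4.562 2.033 3.713
v 3.143 2.729 3.29
v 2.984 1.884 3.307
v 3.314 1.981 2.901
v 3.412 2.503 2.891
v 3.094 2.749 3.819
v 2.935 1.904 3.836
v 3.186 2.033 4.286
v 3.285 2.555 4.275
v 2.878 2.347 3.547
v -3.034 -4.347 -2.615
v -1.814 -3.883 -1.761
v -2.525 -3.203 -3.963
v -1.305 -2.739 -3.109
v -2.515 -5.021 -2.991
v -1.295 -4.557 -2.137
v -2.006 -3.877 -4.339
v -0.786 -3.413 -3.485
f 2 1 5
f 2 5 3
f 3 5 6
f 3 6 4
f 5 1 7
f 5 7 6
f 6 7 8
f 6 8 4
f 7 1 9
f 7 9 8
f 8 9 10
f 8 10 4
f 9 1 11
f 9 11 10
f 10 11 12
f 10 12 4
f 11 1 13
f 11 13 12
f 12 13 14
f 12 14 4
f 13 1 15
f 13 15 14
f 14 15 16
f 14 16 4
f 15 1 17
f 15 17 16
f 16 17 18
f 16 18 4
f 17 1 19
f 17 19 18
f 18 19 20
f 18 20 4
f 19 1 21
f 19 21 20
f 20 21 22
f 20 22 4
f 21 1 23
f 21 23 22
f 22 23 24
f 22 24 4
f 23 1 2
f 23 2 24
f 24 2 3
f 24 3 4
f 25 62 41
f 62 36 65
f 41 65 30
f 62 65 41
f 25 41 37
f 41 30 42
f 37 42 26
f 41 42 37
f 25 37 46
f 37 26 47
f 46 47 32
f 37 47 46
f 25 46 58
f 46 32 61
f 58 61 35
f 46 61 58
f 25 58 62
f 58 35 66
f 62 66 36
f 58 66 62
f 26 42 53
f 42 30 56
f 53 56 34
f 42 56 53
f 30 65 43
f 65 36 64
f 43 64 29
f 65 64 43
f 36 66 63
f 66 35 59
f 63 59 27
f 66 59 63
f 35 61 60
f 61 32 48
f 60 48 31
f 61 48 60
f 32 47 52
f 47 26 49
f 52 49 33
f 47 49 52
f 28 54 40
f 54 34 55
f 40 55 29
f 54 55 40
f 28 40 38
f 40 29 39
f 38 39 27
f 40 39 38
f 28 38 45
f 38 27 44
f 45 44 31
f 38 44 45
f 28 45 50
f 45 31 51
f 50 51 33
f 45 51 50
f 28 50 54
f 50 33 57
f 54 57 34
f 50 57 54
f 29 55 43
f 55 34 56
f 43 56 30
f 55 56 43
f 27 39 63
f 39 29 64
f 63 64 36
f 39 64 63
f 31 44 60
f 44 27 59
f 60 59 35
f 44 59 60
f 33 51 52
f 51 31 48
f 52 48 32
f 51 48 52
f 34 57 53
f 57 33 49
f 53 49 26
f 57 49 53
f 68 70 67
f 71 68 67
f 67 70 69
f 69 71 67
f 68 74 70
f 72 68 71
f 72 74 68
f 70 74 69
f 73 71 69
f 69 74 73
f 73 72 71
f 74 72 73



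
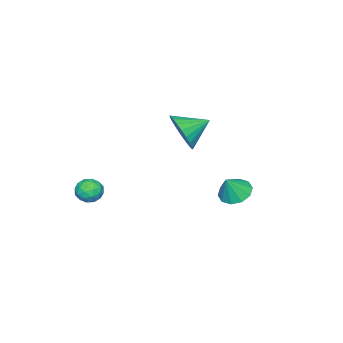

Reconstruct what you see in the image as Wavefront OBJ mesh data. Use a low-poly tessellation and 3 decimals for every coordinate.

v -0.165 2.688 1.883
v 0.461 2.404 1.473
v 0.445 2.572 2.897
v 0.507 2.896 1.502
v 0.297 3.308 1.676
v -0.09 3.483 1.929
v -0.506 3.355 2.164
v -0.791 2.972 2.292
v -0.838 2.481 2.263
v -0.627 2.069 2.089
v -0.24 1.893 1.836
v 0.175 2.021 1.601
v -1.805 -1.144 3.611
v -1.196 -0.965 4.485
v -2.855 -0.296 4.169
v -1.075 -0.649 4.234
v -1.064 -0.408 3.888
v -1.166 -0.28 3.5
v -1.366 -0.283 3.129
v -1.632 -0.417 2.831
v -1.925 -0.661 2.652
v -2.199 -0.98 2.619
v -2.414 -1.323 2.737
v -2.535 -1.639 2.988
v -2.546 -1.879 3.334
v -2.444 -2.008 3.722
v -2.244 -2.005 4.093
v -1.978 -1.871 4.391
v -1.685 -1.626 4.57
v -1.411 -1.308 4.603
v 2.55 -2.553 1.399
v 3.039 -3.01 1.214
v 1.781 -3.37 1.386
v 2.27 -3.827 1.201
v 2.277 -3.549 1.837
v 2.752 -3.044 1.845
v 2.068 -3.336 0.755
v 2.543 -2.831 0.763
v 2.741 -3.494 0.816
v 2.87 -3.626 1.485
v 1.95 -2.754 1.115
v 2.079 -2.886 1.784
v 2.862 -2.709 1.308
v 1.958 -3.671 1.292
v 1.962 -3.507 1.666
v 2.249 -3.776 1.558
v 2.694 -2.73 1.678
v 2.981 -2.998 1.57
v 2.533 -3.316 1.936
v 1.839 -3.382 1.03
v 2.126 -3.65 0.922
v 2.571 -2.604 1.042
v 2.858 -2.873 0.934
v 2.287 -3.064 0.664
v 2.974 -3.263 0.965
v 2.522 -3.743 0.958
v 2.403 -3.454 0.695
v 2.683 -3.157 0.7
v 3.05 -3.34 1.359
v 2.598 -3.821 1.351
v 2.602 -3.657 1.725
v 2.881 -3.36 1.729
v 2.875 -3.625 1.125
v 2.222 -2.559 1.249
v 1.77 -3.04 1.241
v 1.939 -3.02 0.871
v 2.218 -2.723 0.875
v 2.298 -2.637 1.642
v 1.846 -3.117 1.635
v 2.137 -3.223 1.9
v 2.417 -2.926 1.905
v 1.945 -2.755 1.475
f 2 1 4
f 2 4 3
f 4 1 5
f 4 5 3
f 5 1 6
f 5 6 3
f 6 1 7
f 6 7 3
f 7 1 8
f 7 8 3
f 8 1 9
f 8 9 3
f 9 1 10
f 9 10 3
f 10 1 11
f 10 11 3
f 11 1 12
f 11 12 3
f 12 1 2
f 12 2 3
f 14 13 16
f 14 16 15
f 16 13 17
f 16 17 15
f 17 13 18
f 17 18 15
f 18 13 19
f 18 19 15
f 19 13 20
f 19 20 15
f 20 13 21
f 20 21 15
f 21 13 22
f 21 22 15
f 22 13 23
f 22 23 15
f 23 13 24
f 23 24 15
f 24 13 25
f 24 25 15
f 25 13 26
f 25 26 15
f 26 13 27
f 26 27 15
f 27 13 28
f 27 28 15
f 28 13 29
f 28 29 15
f 29 13 30
f 29 30 15
f 30 13 14
f 30 14 15
f 31 68 47
f 68 42 71
f 47 71 36
f 68 71 47
f 31 47 43
f 47 36 48
f 43 48 32
f 47 48 43
f 31 43 52
f 43 32 53
f 52 53 38
f 43 53 52
f 31 52 64
f 52 38 67
f 64 67 41
f 52 67 64
f 31 64 68
f 64 41 72
f 68 72 42
f 64 72 68
f 32 48 59
f 48 36 62
f 59 62 40
f 48 62 59
f 36 71 49
f 71 42 70
f 49 70 35
f 71 70 49
f 42 72 69
f 72 41 65
f 69 65 33
f 72 65 69
f 41 67 66
f 67 38 54
f 66 54 37
f 67 54 66
f 38 53 58
f 53 32 55
f 58 55 39
f 53 55 58
f 34 60 46
f 60 40 61
f 46 61 35
f 60 61 46
f 34 46 44
f 46 35 45
f 44 45 33
f 46 45 44
f 34 44 51
f 44 33 50
f 51 50 37
f 44 50 51
f 34 51 56
f 51 37 57
f 56 57 39
f 51 57 56
f 34 56 60
f 56 39 63
f 60 63 40
f 56 63 60
f 35 61 49
f 61 40 62
f 49 62 36
f 61 62 49
f 33 45 69
f 45 35 70
f 69 70 42
f 45 70 69
f 37 50 66
f 50 33 65
f 66 65 41
f 50 65 66
f 39 57 58
f 57 37 54
f 58 54 38
f 57 54 58
f 40 63 59
f 63 39 55
f 59 55 32
f 63 55 59



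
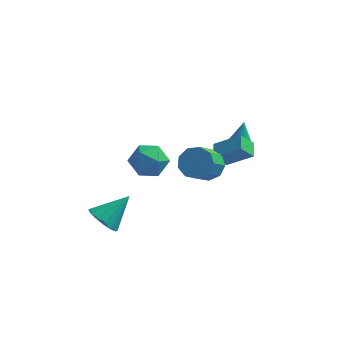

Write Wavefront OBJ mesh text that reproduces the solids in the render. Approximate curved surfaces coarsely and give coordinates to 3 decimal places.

v 2.815 0.09 0.77
v 4.306 0.047 1.831
v 2.623 1.043 1.079
v 4.114 1 2.14
v 3.446 0.5 -0.1
v 4.937 0.457 0.961
v 3.254 1.453 0.209
v 4.745 1.41 1.27
v 0.373 -2.284 3.219
v 1.025 -2.444 2.264
v -1.125 -2.996 2.316
v -0.473 -3.156 1.361
v -0.284 -3.805 2.312
v 0.642 -3.365 2.871
v -0.742 -2.075 1.709
v 0.184 -1.635 2.268
v 0.336 -2.315 1.331
v 0.619 -3.384 1.704
v -0.719 -2.056 2.876
v -0.436 -3.125 3.249
v -2.11 -4.527 -1.54
v -1.306 -4.63 -2.175
v -0.93 -3.453 -0.22
v -1.546 -4.178 -2.328
v -1.937 -3.821 -2.269
v -2.374 -3.652 -2.015
v -2.741 -3.718 -1.634
v -2.938 -4.001 -1.227
v -2.914 -4.424 -0.904
v -2.674 -4.875 -0.751
v -2.283 -5.233 -0.81
v -1.846 -5.401 -1.064
v -1.479 -5.336 -1.445
v -1.282 -5.053 -1.852
v 3.713 2.95 -0.1
v 4.359 3.047 -0.193
v 3.807 3.53 1.16
v 4.227 3.311 -0.304
v 3.976 3.492 -0.369
v 3.666 3.55 -0.372
v 3.366 3.47 -0.313
v 3.145 3.271 -0.205
v 3.055 2.998 -0.073
v 3.115 2.715 0.053
v 3.313 2.486 0.144
v 3.601 2.362 0.179
v 3.916 2.374 0.15
v 4.184 2.518 0.064
v 4.344 2.76 -0.06
v 2.554 -0.263 0.388
v 3.374 -0.774 0.062
v 3.026 -2.127 1.305
v 2.206 -1.617 1.632
v 3.552 -0.343 0.581
v 3.205 -1.696 1.824
v 3.263 0.125 1.01
v 2.916 -1.228 2.253
v 2.642 0.412 1.148
v 2.295 -0.942 2.391
v 1.98 0.382 0.931
v 1.632 -0.971 2.174
v 1.586 0.051 0.46
v 1.238 -1.302 1.703
v 1.645 -0.428 -0.044
v 1.297 -1.781 1.199
v 2.129 -0.829 -0.346
v 1.781 -2.182 0.897
v 2.812 -0.966 -0.304
v 2.464 -2.319 0.939
f 2 4 1
f 5 2 1
f 1 4 3
f 3 5 1
f 2 8 4
f 6 2 5
f 6 8 2
f 4 8 3
f 7 5 3
f 3 8 7
f 7 6 5
f 8 6 7
f 9 20 14
f 9 14 10
f 9 10 16
f 9 16 19
f 9 19 20
f 10 14 18
f 14 20 13
f 20 19 11
f 19 16 15
f 16 10 17
f 12 18 13
f 12 13 11
f 12 11 15
f 12 15 17
f 12 17 18
f 13 18 14
f 11 13 20
f 15 11 19
f 17 15 16
f 18 17 10
f 22 21 24
f 22 24 23
f 24 21 25
f 24 25 23
f 25 21 26
f 25 26 23
f 26 21 27
f 26 27 23
f 27 21 28
f 27 28 23
f 28 21 29
f 28 29 23
f 29 21 30
f 29 30 23
f 30 21 31
f 30 31 23
f 31 21 32
f 31 32 23
f 32 21 33
f 32 33 23
f 33 21 34
f 33 34 23
f 34 21 22
f 34 22 23
f 36 35 38
f 36 38 37
f 38 35 39
f 38 39 37
f 39 35 40
f 39 40 37
f 40 35 41
f 40 41 37
f 41 35 42
f 41 42 37
f 42 35 43
f 42 43 37
f 43 35 44
f 43 44 37
f 44 35 45
f 44 45 37
f 45 35 46
f 45 46 37
f 46 35 47
f 46 47 37
f 47 35 48
f 47 48 37
f 48 35 49
f 48 49 37
f 49 35 36
f 49 36 37
f 51 50 54
f 51 54 52
f 52 54 55
f 52 55 53
f 54 50 56
f 54 56 55
f 55 56 57
f 55 57 53
f 56 50 58
f 56 58 57
f 57 58 59
f 57 59 53
f 58 50 60
f 58 60 59
f 59 60 61
f 59 61 53
f 60 50 62
f 60 62 61
f 61 62 63
f 61 63 53
f 62 50 64
f 62 64 63
f 63 64 65
f 63 65 53
f 64 50 66
f 64 66 65
f 65 66 67
f 65 67 53
f 66 50 68
f 66 68 67
f 67 68 69
f 67 69 53
f 68 50 51
f 68 51 69
f 69 51 52
f 69 52 53



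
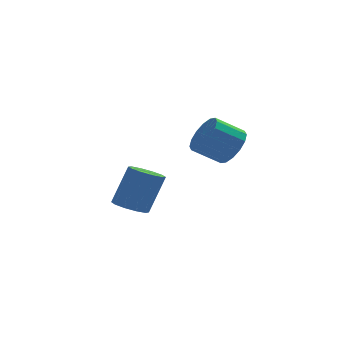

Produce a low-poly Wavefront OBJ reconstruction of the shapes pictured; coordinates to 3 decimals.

v 4.241 -2.922 2.065
v 4.629 -3.585 2.571
v 3.486 -3.682 3.32
v 3.099 -3.018 2.815
v 4.741 -3.179 2.794
v 3.598 -3.276 3.543
v 4.719 -2.704 2.821
v 3.576 -2.801 3.571
v 4.569 -2.288 2.646
v 3.426 -2.384 3.396
v 4.331 -2.041 2.316
v 3.188 -2.138 3.065
v 4.069 -2.03 1.918
v 2.926 -2.127 2.667
v 3.854 -2.258 1.56
v 2.711 -2.355 2.309
v 3.742 -2.664 1.337
v 2.599 -2.761 2.086
v 3.764 -3.139 1.309
v 2.621 -3.236 2.059
v 3.914 -3.556 1.484
v 2.771 -3.652 2.234
v 4.152 -3.802 1.815
v 3.009 -3.899 2.564
v 4.414 -3.813 2.213
v 3.271 -3.91 2.962
v 0.565 1.548 -2.744
v 1.206 1.94 -3.074
v 1.935 2.303 -1.226
v 1.295 1.912 -0.896
v 0.838 2.28 -2.996
v 1.567 2.643 -1.147
v 0.366 2.34 -2.821
v 1.095 2.703 -0.973
v -0.03 2.098 -2.617
v 0.7 2.461 -0.769
v -0.198 1.646 -2.462
v 0.531 2.009 -0.614
v -0.075 1.157 -2.414
v 0.654 1.52 -0.566
v 0.293 0.817 -2.493
v 1.022 1.18 -0.644
v 0.765 0.757 -2.667
v 1.494 1.12 -0.819
v 1.16 0.999 -2.871
v 1.89 1.362 -1.023
v 1.329 1.451 -3.026
v 2.058 1.814 -1.178
f 2 1 5
f 2 5 3
f 3 5 6
f 3 6 4
f 5 1 7
f 5 7 6
f 6 7 8
f 6 8 4
f 7 1 9
f 7 9 8
f 8 9 10
f 8 10 4
f 9 1 11
f 9 11 10
f 10 11 12
f 10 12 4
f 11 1 13
f 11 13 12
f 12 13 14
f 12 14 4
f 13 1 15
f 13 15 14
f 14 15 16
f 14 16 4
f 15 1 17
f 15 17 16
f 16 17 18
f 16 18 4
f 17 1 19
f 17 19 18
f 18 19 20
f 18 20 4
f 19 1 21
f 19 21 20
f 20 21 22
f 20 22 4
f 21 1 23
f 21 23 22
f 22 23 24
f 22 24 4
f 23 1 25
f 23 25 24
f 24 25 26
f 24 26 4
f 25 1 2
f 25 2 26
f 26 2 3
f 26 3 4
f 28 27 31
f 28 31 29
f 29 31 32
f 29 32 30
f 31 27 33
f 31 33 32
f 32 33 34
f 32 34 30
f 33 27 35
f 33 35 34
f 34 35 36
f 34 36 30
f 35 27 37
f 35 37 36
f 36 37 38
f 36 38 30
f 37 27 39
f 37 39 38
f 38 39 40
f 38 40 30
f 39 27 41
f 39 41 40
f 40 41 42
f 40 42 30
f 41 27 43
f 41 43 42
f 42 43 44
f 42 44 30
f 43 27 45
f 43 45 44
f 44 45 46
f 44 46 30
f 45 27 47
f 45 47 46
f 46 47 48
f 46 48 30
f 47 27 28
f 47 28 48
f 48 28 29
f 48 29 30



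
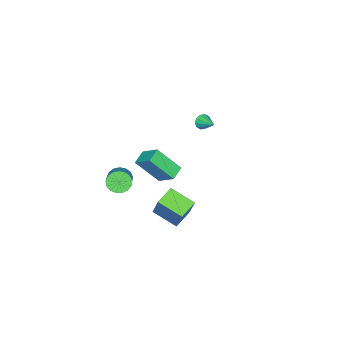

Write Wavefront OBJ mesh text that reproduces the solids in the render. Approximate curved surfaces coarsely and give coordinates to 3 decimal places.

v 1.826 2.196 0.422
v 2.402 2.85 1.986
v 1.809 3.6 -0.159
v 2.385 4.255 1.404
v 2.915 2.065 0.076
v 3.491 2.72 1.639
v 2.898 3.47 -0.506
v 3.474 4.124 1.058
v 2.333 -0.265 1.379
v 2.774 -0.741 1.178
v 4.249 0.128 2.36
v 3.807 0.605 2.561
v 2.811 -0.504 0.959
v 4.285 0.366 2.14
v 2.737 -0.211 0.835
v 4.212 0.658 2.017
v 2.571 0.069 0.836
v 4.046 0.938 2.018
v 2.35 0.272 0.962
v 3.825 1.141 2.144
v 2.126 0.353 1.183
v 3.6 1.222 2.365
v 1.948 0.292 1.449
v 3.423 1.161 2.631
v 1.859 0.104 1.699
v 3.334 0.973 2.881
v 1.878 -0.169 1.876
v 3.353 0.7 3.058
v 2.002 -0.464 1.939
v 3.476 0.406 3.12
v 2.201 -0.713 1.873
v 3.675 0.157 3.055
v 2.43 -0.859 1.695
v 3.905 0.01 2.876
v 2.637 -0.869 1.444
v 4.112 0 2.626
v -4.103 1.083 1.969
v -3.806 1.133 1.558
v -3.677 2.017 2.391
v -4.078 1.282 1.501
v -4.359 1.356 1.623
v -4.542 1.325 1.877
v -4.558 1.201 2.167
v -4.4 1.033 2.381
v -4.129 0.883 2.438
v -3.847 0.81 2.316
v -3.664 0.841 2.062
v -3.648 0.964 1.772
v -0.225 -0.406 1.616
v 0.002 0.63 2.402
v -0.726 0.763 0.218
v -0.499 1.799 1.004
v 0.619 -0.379 1.336
v 0.846 0.657 2.122
v 0.118 0.79 -0.062
v 0.345 1.826 0.724
f 2 4 1
f 5 2 1
f 1 4 3
f 3 5 1
f 2 8 4
f 6 2 5
f 6 8 2
f 4 8 3
f 7 5 3
f 3 8 7
f 7 6 5
f 8 6 7
f 10 9 13
f 10 13 11
f 11 13 14
f 11 14 12
f 13 9 15
f 13 15 14
f 14 15 16
f 14 16 12
f 15 9 17
f 15 17 16
f 16 17 18
f 16 18 12
f 17 9 19
f 17 19 18
f 18 19 20
f 18 20 12
f 19 9 21
f 19 21 20
f 20 21 22
f 20 22 12
f 21 9 23
f 21 23 22
f 22 23 24
f 22 24 12
f 23 9 25
f 23 25 24
f 24 25 26
f 24 26 12
f 25 9 27
f 25 27 26
f 26 27 28
f 26 28 12
f 27 9 29
f 27 29 28
f 28 29 30
f 28 30 12
f 29 9 31
f 29 31 30
f 30 31 32
f 30 32 12
f 31 9 33
f 31 33 32
f 32 33 34
f 32 34 12
f 33 9 35
f 33 35 34
f 34 35 36
f 34 36 12
f 35 9 10
f 35 10 36
f 36 10 11
f 36 11 12
f 38 37 40
f 38 40 39
f 40 37 41
f 40 41 39
f 41 37 42
f 41 42 39
f 42 37 43
f 42 43 39
f 43 37 44
f 43 44 39
f 44 37 45
f 44 45 39
f 45 37 46
f 45 46 39
f 46 37 47
f 46 47 39
f 47 37 48
f 47 48 39
f 48 37 38
f 48 38 39
f 50 52 49
f 53 50 49
f 49 52 51
f 51 53 49
f 50 56 52
f 54 50 53
f 54 56 50
f 52 56 51
f 55 53 51
f 51 56 55
f 55 54 53
f 56 54 55



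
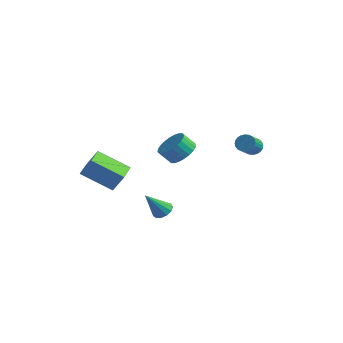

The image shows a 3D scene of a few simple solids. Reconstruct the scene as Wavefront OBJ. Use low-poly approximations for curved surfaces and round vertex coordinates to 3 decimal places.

v -0.07 -2.364 -3.698
v 0.56 -2.427 -3.512
v -0.59 -3.296 -2.262
v 0.435 -2.114 -3.354
v 0.149 -1.881 -3.306
v -0.206 -1.801 -3.382
v -0.518 -1.899 -3.559
v -0.688 -2.146 -3.78
v -0.661 -2.461 -3.975
v -0.447 -2.746 -4.083
v -0.114 -2.909 -4.068
v 0.234 -2.899 -3.936
v 0.485 -2.72 -3.729
v 1.97 3.474 -0.397
v 2.392 3.259 -0.797
v 2.553 2.211 -0.062
v 2.13 2.426 0.337
v 2.531 3.386 -0.645
v 2.692 2.338 0.089
v 2.585 3.527 -0.456
v 2.745 2.479 0.279
v 2.544 3.66 -0.258
v 2.705 2.612 0.477
v 2.417 3.764 -0.081
v 2.577 2.716 0.654
v 2.221 3.825 0.048
v 2.382 2.776 0.783
v 1.987 3.832 0.109
v 2.148 2.783 0.844
v 1.75 3.784 0.093
v 1.911 2.736 0.827
v 1.547 3.689 0.002
v 1.708 2.641 0.737
v 1.408 3.562 -0.149
v 1.569 2.514 0.585
v 1.355 3.421 -0.339
v 1.515 2.373 0.396
v 1.395 3.288 -0.537
v 1.556 2.24 0.198
v 1.523 3.184 -0.714
v 1.683 2.136 0.021
v 1.718 3.124 -0.843
v 1.879 2.075 -0.108
v 1.952 3.117 -0.904
v 2.113 2.068 -0.169
v 2.189 3.164 -0.887
v 2.35 2.116 -0.153
v -2.479 -3.747 -2.253
v -4.179 -4.512 -1.142
v -3.128 -2.329 -2.269
v -4.828 -3.093 -1.158
v -1.892 -3.467 -1.162
v -3.592 -4.231 -0.051
v -2.541 -2.048 -1.178
v -4.241 -2.813 -0.067
v -3.31 4.021 -2.702
v -2.74 4.553 -2.029
v -3.3 4.111 -1.205
v -3.87 3.579 -1.878
v -3.041 4.81 -2.097
v -3.602 4.368 -1.273
v -3.384 4.946 -2.256
v -3.944 4.505 -1.432
v -3.715 4.942 -2.484
v -4.276 4.501 -1.66
v -3.984 4.798 -2.745
v -4.545 4.356 -1.921
v -4.151 4.535 -2.999
v -4.712 4.094 -2.175
v -4.19 4.194 -3.208
v -4.751 3.752 -2.384
v -4.094 3.826 -3.34
v -4.655 3.385 -2.516
v -3.88 3.489 -3.375
v -4.44 3.047 -2.551
v -3.578 3.232 -3.307
v -4.139 2.79 -2.483
v -3.236 3.095 -3.148
v -3.796 2.654 -2.324
v -2.904 3.099 -2.92
v -3.465 2.658 -2.096
v -2.635 3.244 -2.659
v -3.196 2.802 -1.835
v -2.468 3.506 -2.405
v -3.029 3.065 -1.581
v -2.429 3.848 -2.196
v -2.99 3.406 -1.372
v -2.525 4.215 -2.064
v -3.086 3.774 -1.24
f 2 1 4
f 2 4 3
f 4 1 5
f 4 5 3
f 5 1 6
f 5 6 3
f 6 1 7
f 6 7 3
f 7 1 8
f 7 8 3
f 8 1 9
f 8 9 3
f 9 1 10
f 9 10 3
f 10 1 11
f 10 11 3
f 11 1 12
f 11 12 3
f 12 1 13
f 12 13 3
f 13 1 2
f 13 2 3
f 15 14 18
f 15 18 16
f 16 18 19
f 16 19 17
f 18 14 20
f 18 20 19
f 19 20 21
f 19 21 17
f 20 14 22
f 20 22 21
f 21 22 23
f 21 23 17
f 22 14 24
f 22 24 23
f 23 24 25
f 23 25 17
f 24 14 26
f 24 26 25
f 25 26 27
f 25 27 17
f 26 14 28
f 26 28 27
f 27 28 29
f 27 29 17
f 28 14 30
f 28 30 29
f 29 30 31
f 29 31 17
f 30 14 32
f 30 32 31
f 31 32 33
f 31 33 17
f 32 14 34
f 32 34 33
f 33 34 35
f 33 35 17
f 34 14 36
f 34 36 35
f 35 36 37
f 35 37 17
f 36 14 38
f 36 38 37
f 37 38 39
f 37 39 17
f 38 14 40
f 38 40 39
f 39 40 41
f 39 41 17
f 40 14 42
f 40 42 41
f 41 42 43
f 41 43 17
f 42 14 44
f 42 44 43
f 43 44 45
f 43 45 17
f 44 14 46
f 44 46 45
f 45 46 47
f 45 47 17
f 46 14 15
f 46 15 47
f 47 15 16
f 47 16 17
f 49 51 48
f 52 49 48
f 48 51 50
f 50 52 48
f 49 55 51
f 53 49 52
f 53 55 49
f 51 55 50
f 54 52 50
f 50 55 54
f 54 53 52
f 55 53 54
f 57 56 60
f 57 60 58
f 58 60 61
f 58 61 59
f 60 56 62
f 60 62 61
f 61 62 63
f 61 63 59
f 62 56 64
f 62 64 63
f 63 64 65
f 63 65 59
f 64 56 66
f 64 66 65
f 65 66 67
f 65 67 59
f 66 56 68
f 66 68 67
f 67 68 69
f 67 69 59
f 68 56 70
f 68 70 69
f 69 70 71
f 69 71 59
f 70 56 72
f 70 72 71
f 71 72 73
f 71 73 59
f 72 56 74
f 72 74 73
f 73 74 75
f 73 75 59
f 74 56 76
f 74 76 75
f 75 76 77
f 75 77 59
f 76 56 78
f 76 78 77
f 77 78 79
f 77 79 59
f 78 56 80
f 78 80 79
f 79 80 81
f 79 81 59
f 80 56 82
f 80 82 81
f 81 82 83
f 81 83 59
f 82 56 84
f 82 84 83
f 83 84 85
f 83 85 59
f 84 56 86
f 84 86 85
f 85 86 87
f 85 87 59
f 86 56 88
f 86 88 87
f 87 88 89
f 87 89 59
f 88 56 57
f 88 57 89
f 89 57 58
f 89 58 59



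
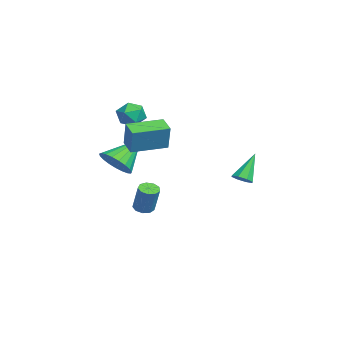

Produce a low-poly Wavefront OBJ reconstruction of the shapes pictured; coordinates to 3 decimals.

v -2.865 -2.155 -4.254
v -2.406 -1.858 -4.477
v -1.797 -1.608 -2.888
v -2.255 -1.905 -2.666
v -2.711 -1.604 -4.4
v -2.101 -1.355 -2.811
v -3.087 -1.608 -4.255
v -2.478 -1.359 -2.666
v -3.36 -1.868 -4.109
v -2.75 -1.619 -2.521
v -3.401 -2.262 -4.032
v -2.791 -2.012 -2.443
v -3.191 -2.606 -4.058
v -2.581 -2.356 -2.47
v -2.828 -2.739 -4.177
v -2.219 -2.489 -2.588
v -2.483 -2.598 -4.331
v -1.873 -2.348 -2.742
v -2.316 -2.25 -4.45
v -1.707 -2 -2.861
v -0.634 -3.721 -0.25
v -0.128 -2.931 -0.701
v -1.546 -2.359 1.11
v -0.494 -2.947 -0.931
v -0.884 -3.096 -1.043
v -1.231 -3.353 -1.018
v -1.474 -3.674 -0.861
v -1.573 -4.003 -0.598
v -1.509 -4.283 -0.275
v -1.293 -4.466 0.053
v -0.964 -4.52 0.328
v -0.577 -4.436 0.503
v -0.201 -4.228 0.548
v 0.101 -3.932 0.454
v 0.276 -3.6 0.239
v 0.293 -3.289 -0.06
v 0.15 -3.052 -0.393
v -0.892 -2.346 3.603
v -0.433 -2.139 2.917
v -0.647 -3.681 3.363
v -0.188 -3.474 2.677
v 0.103 -3.288 3.455
v -0.048 -2.464 3.604
v -1.032 -3.356 2.676
v -1.183 -2.532 2.825
v -0.519 -2.763 2.344
v 0.182 -2.721 2.825
v -1.262 -3.099 3.455
v -0.561 -3.057 3.936
v 2.455 2.333 -0.425
v 2.873 2.09 -0.086
v 1.705 3.067 1.025
v 2.988 2.501 -0.235
v 2.791 2.813 -0.495
v 2.397 2.844 -0.714
v 2.037 2.575 -0.764
v 1.923 2.165 -0.615
v 2.12 1.852 -0.355
v 2.513 1.822 -0.136
v 2.529 -3.469 2.237
v 3.013 -3.399 3.645
v 2.011 -1.611 2.323
v 2.495 -1.542 3.731
v 3.445 -3.198 1.909
v 3.929 -3.129 3.317
v 2.927 -1.341 1.995
v 3.411 -1.271 3.403
f 2 1 5
f 2 5 3
f 3 5 6
f 3 6 4
f 5 1 7
f 5 7 6
f 6 7 8
f 6 8 4
f 7 1 9
f 7 9 8
f 8 9 10
f 8 10 4
f 9 1 11
f 9 11 10
f 10 11 12
f 10 12 4
f 11 1 13
f 11 13 12
f 12 13 14
f 12 14 4
f 13 1 15
f 13 15 14
f 14 15 16
f 14 16 4
f 15 1 17
f 15 17 16
f 16 17 18
f 16 18 4
f 17 1 19
f 17 19 18
f 18 19 20
f 18 20 4
f 19 1 2
f 19 2 20
f 20 2 3
f 20 3 4
f 22 21 24
f 22 24 23
f 24 21 25
f 24 25 23
f 25 21 26
f 25 26 23
f 26 21 27
f 26 27 23
f 27 21 28
f 27 28 23
f 28 21 29
f 28 29 23
f 29 21 30
f 29 30 23
f 30 21 31
f 30 31 23
f 31 21 32
f 31 32 23
f 32 21 33
f 32 33 23
f 33 21 34
f 33 34 23
f 34 21 35
f 34 35 23
f 35 21 36
f 35 36 23
f 36 21 37
f 36 37 23
f 37 21 22
f 37 22 23
f 38 49 43
f 38 43 39
f 38 39 45
f 38 45 48
f 38 48 49
f 39 43 47
f 43 49 42
f 49 48 40
f 48 45 44
f 45 39 46
f 41 47 42
f 41 42 40
f 41 40 44
f 41 44 46
f 41 46 47
f 42 47 43
f 40 42 49
f 44 40 48
f 46 44 45
f 47 46 39
f 51 50 53
f 51 53 52
f 53 50 54
f 53 54 52
f 54 50 55
f 54 55 52
f 55 50 56
f 55 56 52
f 56 50 57
f 56 57 52
f 57 50 58
f 57 58 52
f 58 50 59
f 58 59 52
f 59 50 51
f 59 51 52
f 61 63 60
f 64 61 60
f 60 63 62
f 62 64 60
f 61 67 63
f 65 61 64
f 65 67 61
f 63 67 62
f 66 64 62
f 62 67 66
f 66 65 64
f 67 65 66



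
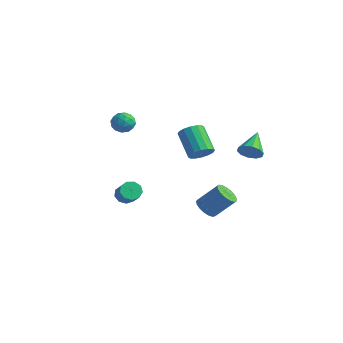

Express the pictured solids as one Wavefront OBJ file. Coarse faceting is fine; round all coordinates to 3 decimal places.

v 1.248 1.155 -4.09
v 1.861 0.696 -4.241
v 2.765 1.487 -2.982
v 2.152 1.945 -2.83
v 1.913 0.992 -4.464
v 2.816 1.783 -3.205
v 1.812 1.324 -4.601
v 2.716 2.115 -3.342
v 1.583 1.618 -4.621
v 2.486 2.409 -3.361
v 1.276 1.805 -4.519
v 2.18 2.596 -3.259
v 0.964 1.844 -4.318
v 1.867 2.635 -3.059
v 0.716 1.724 -4.066
v 1.62 2.515 -2.807
v 0.59 1.474 -3.819
v 1.494 2.265 -2.559
v 0.616 1.151 -3.633
v 1.519 1.942 -2.374
v 0.786 0.829 -3.553
v 1.689 1.62 -2.294
v 1.062 0.581 -3.595
v 1.965 1.372 -2.336
v 1.38 0.464 -3.751
v 2.284 1.255 -2.492
v 1.669 0.506 -3.984
v 2.572 1.297 -2.725
v 2.774 -0.936 1.825
v 3.203 -0.325 2.016
v 1.894 0.227 3.186
v 1.466 -0.384 2.995
v 2.98 -0.203 1.709
v 1.671 0.349 2.879
v 2.702 -0.277 1.433
v 1.393 0.275 2.603
v 2.444 -0.528 1.262
v 1.135 0.024 2.432
v 2.274 -0.888 1.242
v 0.965 -0.336 2.412
v 2.238 -1.261 1.378
v 0.929 -0.709 2.548
v 2.346 -1.547 1.634
v 1.037 -0.995 2.804
v 2.569 -1.669 1.941
v 1.26 -1.117 3.111
v 2.847 -1.595 2.217
v 1.538 -1.043 3.387
v 3.105 -1.344 2.388
v 1.796 -0.792 3.558
v 3.275 -0.984 2.408
v 1.966 -0.432 3.578
v 3.311 -0.611 2.272
v 2.002 -0.059 3.442
v -4.381 0.142 1.639
v -3.776 0.24 2.119
v -3.904 -0.96 1.261
v -3.299 -0.862 1.741
v -4.008 -0.995 2.032
v -4.303 -0.313 2.265
v -3.377 -0.407 1.115
v -3.672 0.275 1.348
v -3.155 -0.099 1.795
v -3.546 -0.463 2.361
v -4.134 -0.257 1.019
v -4.525 -0.621 1.585
v -4.121 0.288 1.912
v -3.559 -1.008 1.468
v -3.976 -1.086 1.639
v -3.621 -1.028 1.921
v -4.43 -0.037 1.998
v -4.075 0.02 2.28
v -4.211 -0.706 2.229
v -3.605 -0.74 1.1
v -3.25 -0.683 1.382
v -4.059 0.308 1.459
v -3.704 0.366 1.741
v -3.469 -0.014 1.151
v -3.4 0.146 2.004
v -3.12 -0.502 1.781
v -3.165 -0.234 1.413
v -3.339 0.166 1.551
v -3.63 -0.068 2.336
v -3.349 -0.716 2.114
v -3.766 -0.793 2.285
v -3.939 -0.393 2.423
v -3.265 -0.267 2.146
v -4.331 -0.004 1.266
v -4.05 -0.652 1.044
v -3.741 -0.327 0.957
v -3.914 0.073 1.095
v -4.56 -0.218 1.599
v -4.28 -0.866 1.376
v -4.341 -0.886 1.829
v -4.515 -0.486 1.967
v -4.415 -0.453 1.234
v -1.836 -2.247 -2.714
v -1.346 -2.109 -3.15
v -0.473 -2.535 -2.301
v -0.964 -2.673 -1.866
v -1.427 -1.745 -2.884
v -0.554 -2.171 -2.035
v -1.699 -1.615 -2.538
v -0.826 -2.041 -1.69
v -2.036 -1.781 -2.276
v -1.163 -2.208 -1.427
v -2.279 -2.165 -2.218
v -1.406 -2.592 -1.369
v -2.315 -2.587 -2.393
v -1.443 -3.014 -1.544
v -2.128 -2.85 -2.718
v -1.255 -3.277 -1.869
v -1.804 -2.831 -3.041
v -0.931 -3.257 -2.193
v -1.495 -2.538 -3.212
v -0.622 -2.964 -2.363
v 4.224 1.481 1.519
v 4.871 1.538 1.933
v 3.576 2.859 2.341
v 4.925 1.799 1.539
v 4.712 1.939 1.137
v 4.312 1.903 0.881
v 3.879 1.707 0.869
v 3.577 1.424 1.105
v 3.523 1.163 1.499
v 3.736 1.024 1.901
v 4.136 1.059 2.157
v 4.569 1.256 2.169
f 2 1 5
f 2 5 3
f 3 5 6
f 3 6 4
f 5 1 7
f 5 7 6
f 6 7 8
f 6 8 4
f 7 1 9
f 7 9 8
f 8 9 10
f 8 10 4
f 9 1 11
f 9 11 10
f 10 11 12
f 10 12 4
f 11 1 13
f 11 13 12
f 12 13 14
f 12 14 4
f 13 1 15
f 13 15 14
f 14 15 16
f 14 16 4
f 15 1 17
f 15 17 16
f 16 17 18
f 16 18 4
f 17 1 19
f 17 19 18
f 18 19 20
f 18 20 4
f 19 1 21
f 19 21 20
f 20 21 22
f 20 22 4
f 21 1 23
f 21 23 22
f 22 23 24
f 22 24 4
f 23 1 25
f 23 25 24
f 24 25 26
f 24 26 4
f 25 1 27
f 25 27 26
f 26 27 28
f 26 28 4
f 27 1 2
f 27 2 28
f 28 2 3
f 28 3 4
f 30 29 33
f 30 33 31
f 31 33 34
f 31 34 32
f 33 29 35
f 33 35 34
f 34 35 36
f 34 36 32
f 35 29 37
f 35 37 36
f 36 37 38
f 36 38 32
f 37 29 39
f 37 39 38
f 38 39 40
f 38 40 32
f 39 29 41
f 39 41 40
f 40 41 42
f 40 42 32
f 41 29 43
f 41 43 42
f 42 43 44
f 42 44 32
f 43 29 45
f 43 45 44
f 44 45 46
f 44 46 32
f 45 29 47
f 45 47 46
f 46 47 48
f 46 48 32
f 47 29 49
f 47 49 48
f 48 49 50
f 48 50 32
f 49 29 51
f 49 51 50
f 50 51 52
f 50 52 32
f 51 29 53
f 51 53 52
f 52 53 54
f 52 54 32
f 53 29 30
f 53 30 54
f 54 30 31
f 54 31 32
f 55 92 71
f 92 66 95
f 71 95 60
f 92 95 71
f 55 71 67
f 71 60 72
f 67 72 56
f 71 72 67
f 55 67 76
f 67 56 77
f 76 77 62
f 67 77 76
f 55 76 88
f 76 62 91
f 88 91 65
f 76 91 88
f 55 88 92
f 88 65 96
f 92 96 66
f 88 96 92
f 56 72 83
f 72 60 86
f 83 86 64
f 72 86 83
f 60 95 73
f 95 66 94
f 73 94 59
f 95 94 73
f 66 96 93
f 96 65 89
f 93 89 57
f 96 89 93
f 65 91 90
f 91 62 78
f 90 78 61
f 91 78 90
f 62 77 82
f 77 56 79
f 82 79 63
f 77 79 82
f 58 84 70
f 84 64 85
f 70 85 59
f 84 85 70
f 58 70 68
f 70 59 69
f 68 69 57
f 70 69 68
f 58 68 75
f 68 57 74
f 75 74 61
f 68 74 75
f 58 75 80
f 75 61 81
f 80 81 63
f 75 81 80
f 58 80 84
f 80 63 87
f 84 87 64
f 80 87 84
f 59 85 73
f 85 64 86
f 73 86 60
f 85 86 73
f 57 69 93
f 69 59 94
f 93 94 66
f 69 94 93
f 61 74 90
f 74 57 89
f 90 89 65
f 74 89 90
f 63 81 82
f 81 61 78
f 82 78 62
f 81 78 82
f 64 87 83
f 87 63 79
f 83 79 56
f 87 79 83
f 98 97 101
f 98 101 99
f 99 101 102
f 99 102 100
f 101 97 103
f 101 103 102
f 102 103 104
f 102 104 100
f 103 97 105
f 103 105 104
f 104 105 106
f 104 106 100
f 105 97 107
f 105 107 106
f 106 107 108
f 106 108 100
f 107 97 109
f 107 109 108
f 108 109 110
f 108 110 100
f 109 97 111
f 109 111 110
f 110 111 112
f 110 112 100
f 111 97 113
f 111 113 112
f 112 113 114
f 112 114 100
f 113 97 115
f 113 115 114
f 114 115 116
f 114 116 100
f 115 97 98
f 115 98 116
f 116 98 99
f 116 99 100
f 118 117 120
f 118 120 119
f 120 117 121
f 120 121 119
f 121 117 122
f 121 122 119
f 122 117 123
f 122 123 119
f 123 117 124
f 123 124 119
f 124 117 125
f 124 125 119
f 125 117 126
f 125 126 119
f 126 117 127
f 126 127 119
f 127 117 128
f 127 128 119
f 128 117 118
f 128 118 119



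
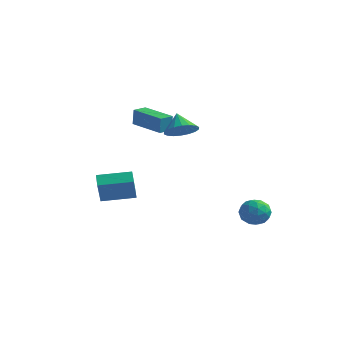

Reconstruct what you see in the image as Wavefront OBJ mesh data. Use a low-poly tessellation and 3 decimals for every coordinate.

v 1.927 -1.301 3.048
v 2.724 -1.181 3.512
v 1.293 -0.819 4.012
v 2.682 -0.824 3.306
v 2.491 -0.562 3.049
v 2.188 -0.446 2.792
v 1.833 -0.5 2.586
v 1.497 -0.712 2.471
v 1.246 -1.041 2.47
v 1.13 -1.422 2.585
v 1.171 -1.778 2.79
v 1.362 -2.04 3.047
v 1.665 -2.156 3.304
v 2.02 -2.103 3.511
v 2.356 -1.89 3.626
v 2.608 -1.561 3.626
v -3.003 -1.793 -2.118
v -2.58 -2.611 -0.63
v -1.529 -0.63 -1.898
v -1.105 -1.449 -0.41
v -2.495 -2.351 -2.57
v -2.071 -3.17 -1.082
v -1.02 -1.189 -2.35
v -0.597 -2.007 -0.862
v -3.695 2.141 1.575
v -3.61 2.128 2.622
v -3.538 2.996 1.573
v -3.453 2.984 2.619
v -1.607 1.756 1.401
v -1.522 1.744 2.447
v -1.45 2.612 1.398
v -1.365 2.599 2.445
v 2.695 3.625 -3.34
v 3.4 4.239 -3.388
v 3.26 2.881 -4.532
v 3.965 3.495 -4.58
v 3.914 2.896 -3.863
v 3.565 3.355 -3.126
v 3.095 3.765 -4.794
v 2.746 4.224 -4.057
v 3.647 4.325 -4.287
v 4.154 3.788 -3.712
v 2.506 3.332 -4.208
v 3.013 2.795 -3.633
v 2.998 3.997 -3.259
v 3.662 3.123 -4.661
v 3.632 2.771 -4.239
v 4.047 3.131 -4.268
v 3.095 3.478 -3.105
v 3.51 3.839 -3.134
v 3.812 3.049 -3.413
v 3.15 3.281 -4.786
v 3.565 3.642 -4.815
v 2.613 3.989 -3.652
v 3.028 4.349 -3.681
v 2.848 4.071 -4.507
v 3.558 4.408 -3.816
v 3.89 3.971 -4.517
v 3.378 4.13 -4.642
v 3.173 4.4 -4.209
v 3.855 4.093 -3.478
v 4.187 3.656 -4.179
v 4.158 3.304 -3.757
v 3.953 3.574 -3.324
v 4.001 4.143 -4.006
v 2.473 3.464 -3.741
v 2.805 3.027 -4.442
v 2.707 3.546 -4.596
v 2.502 3.816 -4.163
v 2.77 3.149 -3.403
v 3.102 2.712 -4.104
v 3.487 2.72 -3.711
v 3.282 2.99 -3.278
v 2.659 2.977 -3.914
f 2 1 4
f 2 4 3
f 4 1 5
f 4 5 3
f 5 1 6
f 5 6 3
f 6 1 7
f 6 7 3
f 7 1 8
f 7 8 3
f 8 1 9
f 8 9 3
f 9 1 10
f 9 10 3
f 10 1 11
f 10 11 3
f 11 1 12
f 11 12 3
f 12 1 13
f 12 13 3
f 13 1 14
f 13 14 3
f 14 1 15
f 14 15 3
f 15 1 16
f 15 16 3
f 16 1 2
f 16 2 3
f 18 20 17
f 21 18 17
f 17 20 19
f 19 21 17
f 18 24 20
f 22 18 21
f 22 24 18
f 20 24 19
f 23 21 19
f 19 24 23
f 23 22 21
f 24 22 23
f 26 28 25
f 29 26 25
f 25 28 27
f 27 29 25
f 26 32 28
f 30 26 29
f 30 32 26
f 28 32 27
f 31 29 27
f 27 32 31
f 31 30 29
f 32 30 31
f 33 70 49
f 70 44 73
f 49 73 38
f 70 73 49
f 33 49 45
f 49 38 50
f 45 50 34
f 49 50 45
f 33 45 54
f 45 34 55
f 54 55 40
f 45 55 54
f 33 54 66
f 54 40 69
f 66 69 43
f 54 69 66
f 33 66 70
f 66 43 74
f 70 74 44
f 66 74 70
f 34 50 61
f 50 38 64
f 61 64 42
f 50 64 61
f 38 73 51
f 73 44 72
f 51 72 37
f 73 72 51
f 44 74 71
f 74 43 67
f 71 67 35
f 74 67 71
f 43 69 68
f 69 40 56
f 68 56 39
f 69 56 68
f 40 55 60
f 55 34 57
f 60 57 41
f 55 57 60
f 36 62 48
f 62 42 63
f 48 63 37
f 62 63 48
f 36 48 46
f 48 37 47
f 46 47 35
f 48 47 46
f 36 46 53
f 46 35 52
f 53 52 39
f 46 52 53
f 36 53 58
f 53 39 59
f 58 59 41
f 53 59 58
f 36 58 62
f 58 41 65
f 62 65 42
f 58 65 62
f 37 63 51
f 63 42 64
f 51 64 38
f 63 64 51
f 35 47 71
f 47 37 72
f 71 72 44
f 47 72 71
f 39 52 68
f 52 35 67
f 68 67 43
f 52 67 68
f 41 59 60
f 59 39 56
f 60 56 40
f 59 56 60
f 42 65 61
f 65 41 57
f 61 57 34
f 65 57 61

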